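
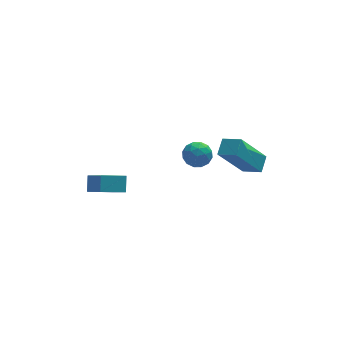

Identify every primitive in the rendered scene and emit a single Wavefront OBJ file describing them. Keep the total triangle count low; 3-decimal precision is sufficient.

v 0.003 -1.054 -0.504
v 0.556 -1.32 -0.227
v -0.456 -2.04 -0.533
v 0.097 -2.306 -0.256
v -0.3 -1.902 0.107
v -0.016 -1.293 0.125
v 0.116 -2.067 -0.885
v 0.4 -1.458 -0.867
v 0.626 -1.946 -0.463
v 0.369 -1.844 0.15
v -0.269 -1.516 -0.91
v -0.526 -1.414 -0.297
v 0.32 -1.1 -0.363
v -0.22 -2.26 -0.397
v -0.454 -2.023 -0.183
v -0.128 -2.179 -0.021
v -0.016 -1.084 -0.156
v 0.309 -1.24 0.007
v -0.195 -1.583 0.203
v -0.209 -2.12 -0.767
v 0.116 -2.276 -0.604
v 0.228 -1.181 -0.739
v 0.554 -1.337 -0.577
v 0.295 -1.777 -0.963
v 0.686 -1.625 -0.339
v 0.416 -2.204 -0.356
v 0.427 -2.064 -0.726
v 0.595 -1.706 -0.715
v 0.535 -1.565 0.021
v 0.265 -2.144 0.004
v 0.031 -1.907 0.218
v 0.199 -1.549 0.229
v 0.576 -1.933 -0.117
v -0.165 -1.216 -0.764
v -0.435 -1.795 -0.781
v -0.099 -1.811 -0.989
v 0.069 -1.453 -0.978
v -0.316 -1.156 -0.404
v -0.586 -1.735 -0.421
v -0.495 -1.654 -0.045
v -0.327 -1.296 -0.034
v -0.476 -1.427 -0.643
v -4.378 -0.314 -3.15
v -4.013 -1.351 -2.268
v -4.227 0.232 -2.571
v -3.862 -0.806 -1.688
v -3.278 -0.234 -3.512
v -2.913 -1.272 -2.629
v -3.127 0.311 -2.932
v -2.762 -0.726 -2.05
v 0.367 -3.616 1.29
v 0.743 -2.996 1.673
v 1.538 -3.305 -0.363
v 1.914 -2.685 0.02
v 0.986 -4.195 1.62
v 1.362 -3.575 2.003
v 2.157 -3.884 -0.033
v 2.533 -3.264 0.35
f 1 38 17
f 38 12 41
f 17 41 6
f 38 41 17
f 1 17 13
f 17 6 18
f 13 18 2
f 17 18 13
f 1 13 22
f 13 2 23
f 22 23 8
f 13 23 22
f 1 22 34
f 22 8 37
f 34 37 11
f 22 37 34
f 1 34 38
f 34 11 42
f 38 42 12
f 34 42 38
f 2 18 29
f 18 6 32
f 29 32 10
f 18 32 29
f 6 41 19
f 41 12 40
f 19 40 5
f 41 40 19
f 12 42 39
f 42 11 35
f 39 35 3
f 42 35 39
f 11 37 36
f 37 8 24
f 36 24 7
f 37 24 36
f 8 23 28
f 23 2 25
f 28 25 9
f 23 25 28
f 4 30 16
f 30 10 31
f 16 31 5
f 30 31 16
f 4 16 14
f 16 5 15
f 14 15 3
f 16 15 14
f 4 14 21
f 14 3 20
f 21 20 7
f 14 20 21
f 4 21 26
f 21 7 27
f 26 27 9
f 21 27 26
f 4 26 30
f 26 9 33
f 30 33 10
f 26 33 30
f 5 31 19
f 31 10 32
f 19 32 6
f 31 32 19
f 3 15 39
f 15 5 40
f 39 40 12
f 15 40 39
f 7 20 36
f 20 3 35
f 36 35 11
f 20 35 36
f 9 27 28
f 27 7 24
f 28 24 8
f 27 24 28
f 10 33 29
f 33 9 25
f 29 25 2
f 33 25 29
f 44 46 43
f 47 44 43
f 43 46 45
f 45 47 43
f 44 50 46
f 48 44 47
f 48 50 44
f 46 50 45
f 49 47 45
f 45 50 49
f 49 48 47
f 50 48 49
f 52 54 51
f 55 52 51
f 51 54 53
f 53 55 51
f 52 58 54
f 56 52 55
f 56 58 52
f 54 58 53
f 57 55 53
f 53 58 57
f 57 56 55
f 58 56 57



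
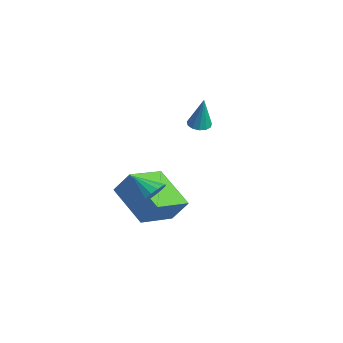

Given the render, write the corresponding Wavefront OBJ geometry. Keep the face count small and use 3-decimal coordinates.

v 3.733 -0.663 -1.116
v 3.959 -0.367 -0.584
v 2.867 -1.177 -0.464
v 3.734 -0.153 -0.713
v 3.509 -0.076 -0.951
v 3.344 -0.155 -1.233
v 3.283 -0.371 -1.484
v 3.342 -0.665 -1.636
v 3.507 -0.959 -1.649
v 3.732 -1.173 -1.52
v 3.957 -1.25 -1.282
v 4.122 -1.17 -1
v 4.183 -0.954 -0.749
v 4.123 -0.66 -0.597
v -2.018 3.895 -1.52
v -1.631 4.246 -1.609
v -1.722 3.965 0.06
v -1.881 4.405 -1.569
v -2.174 4.402 -1.513
v -2.418 4.238 -1.46
v -2.535 3.965 -1.426
v -2.488 3.67 -1.422
v -2.292 3.447 -1.449
v -2.009 3.366 -1.499
v -1.729 3.453 -1.555
v -1.541 3.68 -1.601
v -1.504 3.976 -1.621
v 2.249 0.763 -3.858
v 2.944 -0.875 -3.192
v 0.451 0.367 -2.956
v 1.147 -1.271 -2.289
v 2.613 1.311 -2.891
v 3.309 -0.327 -2.224
v 0.816 0.915 -1.988
v 1.511 -0.723 -1.322
f 2 1 4
f 2 4 3
f 4 1 5
f 4 5 3
f 5 1 6
f 5 6 3
f 6 1 7
f 6 7 3
f 7 1 8
f 7 8 3
f 8 1 9
f 8 9 3
f 9 1 10
f 9 10 3
f 10 1 11
f 10 11 3
f 11 1 12
f 11 12 3
f 12 1 13
f 12 13 3
f 13 1 14
f 13 14 3
f 14 1 2
f 14 2 3
f 16 15 18
f 16 18 17
f 18 15 19
f 18 19 17
f 19 15 20
f 19 20 17
f 20 15 21
f 20 21 17
f 21 15 22
f 21 22 17
f 22 15 23
f 22 23 17
f 23 15 24
f 23 24 17
f 24 15 25
f 24 25 17
f 25 15 26
f 25 26 17
f 26 15 27
f 26 27 17
f 27 15 16
f 27 16 17
f 29 31 28
f 32 29 28
f 28 31 30
f 30 32 28
f 29 35 31
f 33 29 32
f 33 35 29
f 31 35 30
f 34 32 30
f 30 35 34
f 34 33 32
f 35 33 34



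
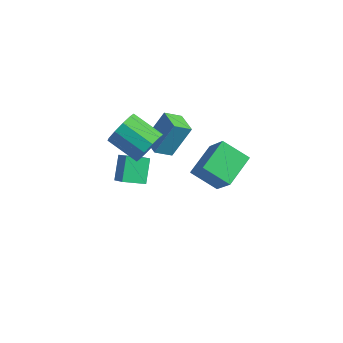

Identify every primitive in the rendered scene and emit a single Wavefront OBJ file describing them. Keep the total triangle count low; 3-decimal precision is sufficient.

v -1.15 1.399 3.415
v -0.707 1.097 4.283
v -2.427 0.839 5.072
v -2.87 1.141 4.205
v -0.787 1.722 4.312
v -2.507 1.464 5.102
v -1.006 2.223 3.999
v -2.726 1.965 4.788
v -1.28 2.41 3.463
v -3 2.152 4.252
v -1.504 2.21 2.909
v -3.224 1.952 3.698
v -1.593 1.701 2.548
v -3.313 1.443 3.337
v -1.513 1.076 2.518
v -3.233 0.818 3.308
v -1.294 0.575 2.832
v -3.014 0.317 3.621
v -1.02 0.388 3.368
v -2.74 0.13 4.157
v -0.796 0.588 3.922
v -2.516 0.33 4.711
v -2.777 2.817 1.954
v -2.37 3.871 3.652
v -2.331 3.667 1.32
v -1.924 4.721 3.018
v -1.616 2.259 2.022
v -1.209 3.313 3.72
v -1.17 3.109 1.388
v -0.763 4.163 3.086
v 1.401 1.509 3.042
v 1.181 3.259 3.693
v 2.733 1.991 2.196
v 2.514 3.741 2.847
v 2.586 1.059 4.653
v 2.367 2.809 5.304
v 3.919 1.541 3.807
v 3.699 3.291 4.458
v -4.544 2.7 -0.584
v -3.772 2.467 0.024
v -3.817 3.733 -1.113
v -3.044 3.5 -0.506
v -3.976 1.74 -1.674
v -3.203 1.507 -1.067
v -3.248 2.773 -2.204
v -2.476 2.54 -1.596
f 2 1 5
f 2 5 3
f 3 5 6
f 3 6 4
f 5 1 7
f 5 7 6
f 6 7 8
f 6 8 4
f 7 1 9
f 7 9 8
f 8 9 10
f 8 10 4
f 9 1 11
f 9 11 10
f 10 11 12
f 10 12 4
f 11 1 13
f 11 13 12
f 12 13 14
f 12 14 4
f 13 1 15
f 13 15 14
f 14 15 16
f 14 16 4
f 15 1 17
f 15 17 16
f 16 17 18
f 16 18 4
f 17 1 19
f 17 19 18
f 18 19 20
f 18 20 4
f 19 1 21
f 19 21 20
f 20 21 22
f 20 22 4
f 21 1 2
f 21 2 22
f 22 2 3
f 22 3 4
f 24 26 23
f 27 24 23
f 23 26 25
f 25 27 23
f 24 30 26
f 28 24 27
f 28 30 24
f 26 30 25
f 29 27 25
f 25 30 29
f 29 28 27
f 30 28 29
f 32 34 31
f 35 32 31
f 31 34 33
f 33 35 31
f 32 38 34
f 36 32 35
f 36 38 32
f 34 38 33
f 37 35 33
f 33 38 37
f 37 36 35
f 38 36 37
f 40 42 39
f 43 40 39
f 39 42 41
f 41 43 39
f 40 46 42
f 44 40 43
f 44 46 40
f 42 46 41
f 45 43 41
f 41 46 45
f 45 44 43
f 46 44 45



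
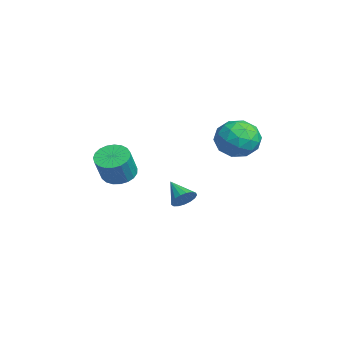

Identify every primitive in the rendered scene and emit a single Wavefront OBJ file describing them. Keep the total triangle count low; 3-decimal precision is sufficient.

v 1.127 -3.284 0.349
v 1.94 -2.951 0.015
v 2.726 -3.402 1.477
v 1.913 -3.736 1.811
v 1.791 -2.637 0.193
v 2.576 -3.088 1.655
v 1.526 -2.434 0.397
v 2.311 -2.886 1.859
v 1.192 -2.379 0.593
v 1.978 -2.83 2.056
v 0.848 -2.48 0.747
v 1.633 -2.932 2.21
v 0.551 -2.72 0.832
v 1.337 -3.172 2.295
v 0.355 -3.058 0.834
v 1.14 -3.509 2.296
v 0.291 -3.435 0.751
v 1.077 -3.886 2.214
v 0.373 -3.786 0.599
v 1.158 -4.237 2.062
v 0.585 -4.05 0.404
v 1.37 -4.501 1.866
v 0.89 -4.182 0.199
v 1.676 -4.633 1.661
v 1.237 -4.158 0.02
v 2.022 -4.61 1.482
v 1.565 -3.984 -0.102
v 2.35 -4.435 1.36
v 1.817 -3.688 -0.146
v 2.602 -4.14 1.316
v 1.95 -3.323 -0.105
v 2.735 -3.774 1.358
v 1.463 3.629 2.777
v 2.154 3.101 3.691
v 1.746 1.979 1.609
v 2.437 1.451 2.523
v 1.195 1.608 2.682
v 1.021 2.628 3.404
v 2.879 2.452 1.896
v 2.705 3.472 2.618
v 3.03 2.374 3.146
v 1.989 1.852 3.632
v 1.911 3.228 1.668
v 0.87 2.706 2.154
v 1.784 3.51 3.336
v 2.116 1.57 1.964
v 1.386 1.662 2.057
v 1.793 1.352 2.595
v 1.117 3.232 3.168
v 1.524 2.922 3.705
v 0.96 2.044 3.112
v 2.376 2.158 1.595
v 2.783 1.848 2.132
v 2.107 3.728 2.705
v 2.514 3.418 3.243
v 2.94 3.036 2.188
v 2.705 2.772 3.553
v 2.871 1.802 2.867
v 3.131 2.391 2.499
v 3.028 2.99 2.923
v 2.093 2.466 3.839
v 2.259 1.495 3.153
v 1.529 1.587 3.246
v 1.427 2.187 3.671
v 2.608 2.038 3.519
v 1.641 3.585 2.147
v 1.807 2.614 1.461
v 2.473 2.893 1.629
v 2.371 3.493 2.054
v 1.029 3.278 2.433
v 1.195 2.308 1.747
v 0.872 2.09 2.377
v 0.769 2.689 2.801
v 1.292 3.042 1.781
v 0.701 0.061 -1.926
v 1.141 -0.471 -1.659
v -0.421 -0.461 -1.114
v 1.183 -0.203 -1.43
v 1.114 0.124 -1.315
v 0.95 0.437 -1.34
v 0.73 0.664 -1.499
v 0.502 0.753 -1.756
v 0.321 0.683 -2.052
v 0.226 0.471 -2.319
v 0.241 0.164 -2.496
v 0.36 -0.166 -2.543
v 0.558 -0.444 -2.448
v 0.789 -0.606 -2.234
v 0.999 -0.616 -1.949
f 2 1 5
f 2 5 3
f 3 5 6
f 3 6 4
f 5 1 7
f 5 7 6
f 6 7 8
f 6 8 4
f 7 1 9
f 7 9 8
f 8 9 10
f 8 10 4
f 9 1 11
f 9 11 10
f 10 11 12
f 10 12 4
f 11 1 13
f 11 13 12
f 12 13 14
f 12 14 4
f 13 1 15
f 13 15 14
f 14 15 16
f 14 16 4
f 15 1 17
f 15 17 16
f 16 17 18
f 16 18 4
f 17 1 19
f 17 19 18
f 18 19 20
f 18 20 4
f 19 1 21
f 19 21 20
f 20 21 22
f 20 22 4
f 21 1 23
f 21 23 22
f 22 23 24
f 22 24 4
f 23 1 25
f 23 25 24
f 24 25 26
f 24 26 4
f 25 1 27
f 25 27 26
f 26 27 28
f 26 28 4
f 27 1 29
f 27 29 28
f 28 29 30
f 28 30 4
f 29 1 31
f 29 31 30
f 30 31 32
f 30 32 4
f 31 1 2
f 31 2 32
f 32 2 3
f 32 3 4
f 33 70 49
f 70 44 73
f 49 73 38
f 70 73 49
f 33 49 45
f 49 38 50
f 45 50 34
f 49 50 45
f 33 45 54
f 45 34 55
f 54 55 40
f 45 55 54
f 33 54 66
f 54 40 69
f 66 69 43
f 54 69 66
f 33 66 70
f 66 43 74
f 70 74 44
f 66 74 70
f 34 50 61
f 50 38 64
f 61 64 42
f 50 64 61
f 38 73 51
f 73 44 72
f 51 72 37
f 73 72 51
f 44 74 71
f 74 43 67
f 71 67 35
f 74 67 71
f 43 69 68
f 69 40 56
f 68 56 39
f 69 56 68
f 40 55 60
f 55 34 57
f 60 57 41
f 55 57 60
f 36 62 48
f 62 42 63
f 48 63 37
f 62 63 48
f 36 48 46
f 48 37 47
f 46 47 35
f 48 47 46
f 36 46 53
f 46 35 52
f 53 52 39
f 46 52 53
f 36 53 58
f 53 39 59
f 58 59 41
f 53 59 58
f 36 58 62
f 58 41 65
f 62 65 42
f 58 65 62
f 37 63 51
f 63 42 64
f 51 64 38
f 63 64 51
f 35 47 71
f 47 37 72
f 71 72 44
f 47 72 71
f 39 52 68
f 52 35 67
f 68 67 43
f 52 67 68
f 41 59 60
f 59 39 56
f 60 56 40
f 59 56 60
f 42 65 61
f 65 41 57
f 61 57 34
f 65 57 61
f 76 75 78
f 76 78 77
f 78 75 79
f 78 79 77
f 79 75 80
f 79 80 77
f 80 75 81
f 80 81 77
f 81 75 82
f 81 82 77
f 82 75 83
f 82 83 77
f 83 75 84
f 83 84 77
f 84 75 85
f 84 85 77
f 85 75 86
f 85 86 77
f 86 75 87
f 86 87 77
f 87 75 88
f 87 88 77
f 88 75 89
f 88 89 77
f 89 75 76
f 89 76 77



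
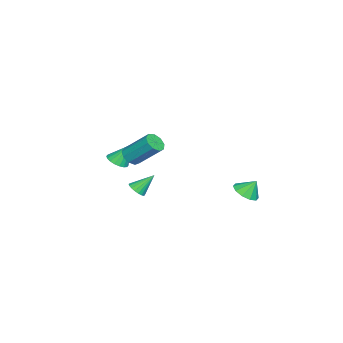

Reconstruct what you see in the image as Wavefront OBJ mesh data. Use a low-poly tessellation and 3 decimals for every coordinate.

v -0.146 -2.363 1.763
v 0.505 -2.284 1.626
v 0.617 -0.858 2.98
v -0.034 -0.937 3.117
v 0.254 -2.01 1.358
v 0.366 -0.584 2.712
v -0.184 -1.901 1.279
v -0.072 -0.475 2.634
v -0.604 -2.008 1.427
v -0.493 -0.582 2.782
v -0.81 -2.282 1.732
v -0.698 -0.856 3.086
v -0.705 -2.593 2.051
v -0.593 -1.167 3.406
v -0.338 -2.797 2.236
v -0.227 -1.371 3.59
v 0.118 -2.798 2.199
v 0.23 -1.372 3.553
v 0.452 -2.595 1.958
v 0.563 -1.169 3.312
v -1.929 3.619 -1.018
v -1.22 4.041 -1.174
v -2.071 4.181 -0.142
v -1.611 4.295 -1.401
v -2.124 4.291 -1.481
v -2.562 4.03 -1.385
v -2.759 3.612 -1.148
v -2.638 3.197 -0.861
v -2.247 2.942 -0.634
v -1.734 2.946 -0.554
v -1.296 3.207 -0.65
v -1.099 3.625 -0.887
v -2.742 -2.923 -2.335
v -2.175 -2.859 -2.12
v -3.238 -2.037 -1.285
v -2.194 -2.657 -2.3
v -2.322 -2.507 -2.487
v -2.533 -2.44 -2.643
v -2.785 -2.468 -2.739
v -3.029 -2.586 -2.755
v -3.216 -2.771 -2.687
v -3.309 -2.986 -2.55
v -3.29 -3.188 -2.37
v -3.162 -3.338 -2.183
v -2.951 -3.406 -2.026
v -2.698 -3.377 -1.93
v -2.455 -3.259 -1.915
v -2.268 -3.074 -1.983
v -3.436 -4.286 -0.579
v -2.995 -4.736 -0.231
v -3.704 -3.574 0.679
v -2.799 -4.5 -0.322
v -2.728 -4.222 -0.465
v -2.798 -3.956 -0.63
v -2.995 -3.756 -0.785
v -3.279 -3.661 -0.899
v -3.594 -3.689 -0.95
v -3.878 -3.836 -0.927
v -4.074 -4.072 -0.836
v -4.144 -4.35 -0.693
v -4.074 -4.616 -0.528
v -3.878 -4.816 -0.373
v -3.594 -4.911 -0.259
v -3.279 -4.883 -0.208
f 2 1 5
f 2 5 3
f 3 5 6
f 3 6 4
f 5 1 7
f 5 7 6
f 6 7 8
f 6 8 4
f 7 1 9
f 7 9 8
f 8 9 10
f 8 10 4
f 9 1 11
f 9 11 10
f 10 11 12
f 10 12 4
f 11 1 13
f 11 13 12
f 12 13 14
f 12 14 4
f 13 1 15
f 13 15 14
f 14 15 16
f 14 16 4
f 15 1 17
f 15 17 16
f 16 17 18
f 16 18 4
f 17 1 19
f 17 19 18
f 18 19 20
f 18 20 4
f 19 1 2
f 19 2 20
f 20 2 3
f 20 3 4
f 22 21 24
f 22 24 23
f 24 21 25
f 24 25 23
f 25 21 26
f 25 26 23
f 26 21 27
f 26 27 23
f 27 21 28
f 27 28 23
f 28 21 29
f 28 29 23
f 29 21 30
f 29 30 23
f 30 21 31
f 30 31 23
f 31 21 32
f 31 32 23
f 32 21 22
f 32 22 23
f 34 33 36
f 34 36 35
f 36 33 37
f 36 37 35
f 37 33 38
f 37 38 35
f 38 33 39
f 38 39 35
f 39 33 40
f 39 40 35
f 40 33 41
f 40 41 35
f 41 33 42
f 41 42 35
f 42 33 43
f 42 43 35
f 43 33 44
f 43 44 35
f 44 33 45
f 44 45 35
f 45 33 46
f 45 46 35
f 46 33 47
f 46 47 35
f 47 33 48
f 47 48 35
f 48 33 34
f 48 34 35
f 50 49 52
f 50 52 51
f 52 49 53
f 52 53 51
f 53 49 54
f 53 54 51
f 54 49 55
f 54 55 51
f 55 49 56
f 55 56 51
f 56 49 57
f 56 57 51
f 57 49 58
f 57 58 51
f 58 49 59
f 58 59 51
f 59 49 60
f 59 60 51
f 60 49 61
f 60 61 51
f 61 49 62
f 61 62 51
f 62 49 63
f 62 63 51
f 63 49 64
f 63 64 51
f 64 49 50
f 64 50 51



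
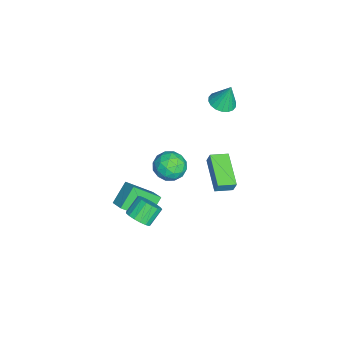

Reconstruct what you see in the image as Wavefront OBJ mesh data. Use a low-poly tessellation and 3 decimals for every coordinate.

v 0.538 -3.456 -3.63
v -0.489 -2.814 -2.585
v 0.194 -1.885 -4.933
v -0.834 -1.243 -3.888
v 1.354 -2.897 -3.172
v 0.326 -2.255 -2.127
v 1.009 -1.326 -4.475
v -0.018 -0.684 -3.43
v 1.885 2.053 2.683
v 2.072 2.253 3.435
v 1.533 3.059 2.504
v 1.72 3.258 3.255
v 3.9 2.642 2.025
v 4.087 2.841 2.776
v 3.548 3.647 1.845
v 3.735 3.847 2.597
v 2.984 -1.718 -2.231
v 3.64 -1.523 -1.779
v 2.893 -0.908 -0.958
v 2.236 -1.102 -1.409
v 3.608 -1.225 -2.032
v 2.861 -0.609 -1.21
v 3.433 -1.039 -2.33
v 2.686 -0.424 -1.509
v 3.155 -1.009 -2.606
v 2.408 -0.393 -1.784
v 2.838 -1.141 -2.795
v 2.09 -0.526 -1.974
v 2.554 -1.405 -2.856
v 1.807 -0.79 -2.034
v 2.369 -1.741 -2.773
v 1.621 -1.126 -1.951
v 2.324 -2.072 -2.566
v 1.577 -1.456 -1.744
v 2.431 -2.321 -2.282
v 1.683 -1.706 -1.46
v 2.664 -2.432 -1.986
v 1.917 -1.817 -1.165
v 2.971 -2.38 -1.747
v 2.223 -1.764 -0.925
v 3.28 -2.175 -1.618
v 2.533 -1.56 -0.797
v 3.522 -1.866 -1.63
v 2.774 -1.251 -0.808
v -3.05 2.592 3.11
v -2.305 2.968 2.952
v -2.97 3.088 4.67
v -2.555 3.242 2.877
v -2.903 3.387 2.849
v -3.28 3.375 2.872
v -3.612 3.207 2.942
v -3.832 2.917 3.046
v -3.898 2.563 3.162
v -3.795 2.215 3.268
v -3.545 1.941 3.342
v -3.197 1.796 3.37
v -2.82 1.809 3.347
v -2.488 1.976 3.277
v -2.267 2.266 3.173
v -2.202 2.62 3.057
v -1.698 0.345 -0.969
v -0.865 0.225 -0.304
v -0.955 -0.745 -2.096
v -0.122 -0.865 -1.431
v -1.082 -1.265 -1.167
v -1.541 -0.591 -0.47
v -0.279 0.071 -1.93
v -0.738 0.745 -1.233
v 0.012 0.055 -0.898
v -0.485 -0.77 -0.426
v -1.335 0.25 -1.974
v -1.832 -0.575 -1.502
v -1.347 0.381 -0.537
v -0.473 -0.901 -1.863
v -1.038 -1.136 -1.707
v -0.548 -1.207 -1.316
v -1.744 -0.099 -0.635
v -1.254 -0.17 -0.244
v -1.382 -1.045 -0.752
v -0.566 -0.35 -2.156
v -0.076 -0.421 -1.765
v -1.272 0.687 -1.084
v -0.782 0.616 -0.693
v -0.438 0.525 -1.648
v -0.342 0.21 -0.495
v 0.095 -0.431 -1.158
v 0.003 0.12 -1.451
v -0.267 0.516 -1.042
v -0.634 -0.275 -0.218
v -0.197 -0.916 -0.881
v -0.761 -1.151 -0.726
v -1.031 -0.755 -0.316
v -0.118 -0.375 -0.567
v -1.623 0.396 -1.519
v -1.186 -0.245 -2.182
v -0.789 0.235 -2.084
v -1.059 0.631 -1.674
v -1.915 -0.089 -1.242
v -1.478 -0.73 -1.905
v -1.553 -1.036 -1.358
v -1.823 -0.64 -0.949
v -1.702 -0.145 -1.833
f 2 4 1
f 5 2 1
f 1 4 3
f 3 5 1
f 2 8 4
f 6 2 5
f 6 8 2
f 4 8 3
f 7 5 3
f 3 8 7
f 7 6 5
f 8 6 7
f 10 12 9
f 13 10 9
f 9 12 11
f 11 13 9
f 10 16 12
f 14 10 13
f 14 16 10
f 12 16 11
f 15 13 11
f 11 16 15
f 15 14 13
f 16 14 15
f 18 17 21
f 18 21 19
f 19 21 22
f 19 22 20
f 21 17 23
f 21 23 22
f 22 23 24
f 22 24 20
f 23 17 25
f 23 25 24
f 24 25 26
f 24 26 20
f 25 17 27
f 25 27 26
f 26 27 28
f 26 28 20
f 27 17 29
f 27 29 28
f 28 29 30
f 28 30 20
f 29 17 31
f 29 31 30
f 30 31 32
f 30 32 20
f 31 17 33
f 31 33 32
f 32 33 34
f 32 34 20
f 33 17 35
f 33 35 34
f 34 35 36
f 34 36 20
f 35 17 37
f 35 37 36
f 36 37 38
f 36 38 20
f 37 17 39
f 37 39 38
f 38 39 40
f 38 40 20
f 39 17 41
f 39 41 40
f 40 41 42
f 40 42 20
f 41 17 43
f 41 43 42
f 42 43 44
f 42 44 20
f 43 17 18
f 43 18 44
f 44 18 19
f 44 19 20
f 46 45 48
f 46 48 47
f 48 45 49
f 48 49 47
f 49 45 50
f 49 50 47
f 50 45 51
f 50 51 47
f 51 45 52
f 51 52 47
f 52 45 53
f 52 53 47
f 53 45 54
f 53 54 47
f 54 45 55
f 54 55 47
f 55 45 56
f 55 56 47
f 56 45 57
f 56 57 47
f 57 45 58
f 57 58 47
f 58 45 59
f 58 59 47
f 59 45 60
f 59 60 47
f 60 45 46
f 60 46 47
f 61 98 77
f 98 72 101
f 77 101 66
f 98 101 77
f 61 77 73
f 77 66 78
f 73 78 62
f 77 78 73
f 61 73 82
f 73 62 83
f 82 83 68
f 73 83 82
f 61 82 94
f 82 68 97
f 94 97 71
f 82 97 94
f 61 94 98
f 94 71 102
f 98 102 72
f 94 102 98
f 62 78 89
f 78 66 92
f 89 92 70
f 78 92 89
f 66 101 79
f 101 72 100
f 79 100 65
f 101 100 79
f 72 102 99
f 102 71 95
f 99 95 63
f 102 95 99
f 71 97 96
f 97 68 84
f 96 84 67
f 97 84 96
f 68 83 88
f 83 62 85
f 88 85 69
f 83 85 88
f 64 90 76
f 90 70 91
f 76 91 65
f 90 91 76
f 64 76 74
f 76 65 75
f 74 75 63
f 76 75 74
f 64 74 81
f 74 63 80
f 81 80 67
f 74 80 81
f 64 81 86
f 81 67 87
f 86 87 69
f 81 87 86
f 64 86 90
f 86 69 93
f 90 93 70
f 86 93 90
f 65 91 79
f 91 70 92
f 79 92 66
f 91 92 79
f 63 75 99
f 75 65 100
f 99 100 72
f 75 100 99
f 67 80 96
f 80 63 95
f 96 95 71
f 80 95 96
f 69 87 88
f 87 67 84
f 88 84 68
f 87 84 88
f 70 93 89
f 93 69 85
f 89 85 62
f 93 85 89



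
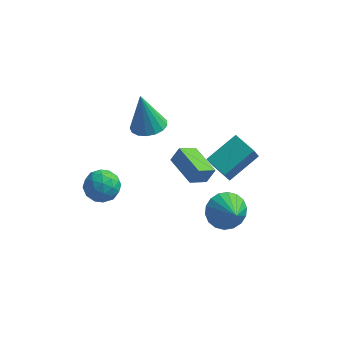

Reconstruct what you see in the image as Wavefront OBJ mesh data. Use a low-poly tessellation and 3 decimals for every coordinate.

v -0.829 1.07 0.785
v -0.01 1.534 0.915
v -1.291 1.29 2.915
v -0.308 1.864 0.817
v -0.724 2.012 0.711
v -1.165 1.944 0.623
v -1.529 1.676 0.571
v -1.733 1.27 0.569
v -1.729 0.818 0.616
v -1.52 0.423 0.702
v -1.152 0.177 0.807
v -0.71 0.136 0.907
v -0.296 0.309 0.979
v -0.004 0.656 1.007
v 0.099 1.098 0.984
v 3.566 -0.334 -1.28
v 3.427 -0.941 -0.196
v 2.507 0.403 -1.003
v 2.367 -0.204 0.08
v 4.733 1.004 -0.38
v 4.593 0.397 0.703
v 3.673 1.741 -0.104
v 3.534 1.134 0.98
v -2.078 -2 -1.078
v -1.358 -2.427 -0.572
v -3.102 -3.073 -0.528
v -2.382 -3.5 -0.022
v -2.704 -2.615 0.238
v -2.071 -1.951 -0.101
v -2.389 -3.549 -0.999
v -1.756 -2.885 -1.338
v -1.551 -3.384 -0.523
v -1.745 -2.807 0.242
v -2.715 -2.693 -1.342
v -2.909 -2.116 -0.577
v -1.628 -2.119 -0.873
v -2.832 -3.381 -0.227
v -3.021 -2.86 -0.074
v -2.598 -3.111 0.224
v -2.047 -1.839 -0.596
v -1.624 -2.091 -0.299
v -2.415 -2.201 0.177
v -2.836 -3.409 -0.801
v -2.413 -3.661 -0.504
v -1.862 -2.389 -1.324
v -1.439 -2.64 -1.026
v -2.045 -3.299 -1.277
v -1.318 -2.933 -0.547
v -1.92 -3.564 -0.224
v -1.924 -3.593 -0.798
v -1.552 -3.203 -0.998
v -1.433 -2.594 -0.097
v -2.035 -3.225 0.226
v -2.224 -2.704 0.379
v -1.852 -2.314 0.179
v -1.546 -3.156 -0.069
v -2.425 -2.275 -1.326
v -3.027 -2.906 -1.003
v -2.608 -3.186 -1.279
v -2.236 -2.796 -1.479
v -2.54 -1.936 -0.876
v -3.142 -2.567 -0.553
v -2.908 -2.297 -0.102
v -2.536 -1.907 -0.302
v -2.914 -2.344 -1.031
v 3.338 0.114 -4.497
v 4.321 0.34 -4.937
v 4.082 -1.034 -3.423
v 4.289 0.663 -4.57
v 4.068 0.877 -4.188
v 3.703 0.939 -3.868
v 3.266 0.839 -3.672
v 2.843 0.595 -3.64
v 2.518 0.256 -3.778
v 2.355 -0.112 -4.058
v 2.387 -0.434 -4.425
v 2.607 -0.648 -4.806
v 2.972 -0.711 -5.126
v 3.41 -0.61 -5.322
v 3.833 -0.366 -5.354
v 4.158 -0.027 -5.216
v -0.113 2.683 -3.718
v 0.28 2.962 -2.899
v 0.593 3.436 -4.312
v 0.986 3.714 -3.493
v 1.214 1.306 -3.887
v 1.607 1.584 -3.068
v 1.92 2.058 -4.481
v 2.313 2.337 -3.662
f 2 1 4
f 2 4 3
f 4 1 5
f 4 5 3
f 5 1 6
f 5 6 3
f 6 1 7
f 6 7 3
f 7 1 8
f 7 8 3
f 8 1 9
f 8 9 3
f 9 1 10
f 9 10 3
f 10 1 11
f 10 11 3
f 11 1 12
f 11 12 3
f 12 1 13
f 12 13 3
f 13 1 14
f 13 14 3
f 14 1 15
f 14 15 3
f 15 1 2
f 15 2 3
f 17 19 16
f 20 17 16
f 16 19 18
f 18 20 16
f 17 23 19
f 21 17 20
f 21 23 17
f 19 23 18
f 22 20 18
f 18 23 22
f 22 21 20
f 23 21 22
f 24 61 40
f 61 35 64
f 40 64 29
f 61 64 40
f 24 40 36
f 40 29 41
f 36 41 25
f 40 41 36
f 24 36 45
f 36 25 46
f 45 46 31
f 36 46 45
f 24 45 57
f 45 31 60
f 57 60 34
f 45 60 57
f 24 57 61
f 57 34 65
f 61 65 35
f 57 65 61
f 25 41 52
f 41 29 55
f 52 55 33
f 41 55 52
f 29 64 42
f 64 35 63
f 42 63 28
f 64 63 42
f 35 65 62
f 65 34 58
f 62 58 26
f 65 58 62
f 34 60 59
f 60 31 47
f 59 47 30
f 60 47 59
f 31 46 51
f 46 25 48
f 51 48 32
f 46 48 51
f 27 53 39
f 53 33 54
f 39 54 28
f 53 54 39
f 27 39 37
f 39 28 38
f 37 38 26
f 39 38 37
f 27 37 44
f 37 26 43
f 44 43 30
f 37 43 44
f 27 44 49
f 44 30 50
f 49 50 32
f 44 50 49
f 27 49 53
f 49 32 56
f 53 56 33
f 49 56 53
f 28 54 42
f 54 33 55
f 42 55 29
f 54 55 42
f 26 38 62
f 38 28 63
f 62 63 35
f 38 63 62
f 30 43 59
f 43 26 58
f 59 58 34
f 43 58 59
f 32 50 51
f 50 30 47
f 51 47 31
f 50 47 51
f 33 56 52
f 56 32 48
f 52 48 25
f 56 48 52
f 67 66 69
f 67 69 68
f 69 66 70
f 69 70 68
f 70 66 71
f 70 71 68
f 71 66 72
f 71 72 68
f 72 66 73
f 72 73 68
f 73 66 74
f 73 74 68
f 74 66 75
f 74 75 68
f 75 66 76
f 75 76 68
f 76 66 77
f 76 77 68
f 77 66 78
f 77 78 68
f 78 66 79
f 78 79 68
f 79 66 80
f 79 80 68
f 80 66 81
f 80 81 68
f 81 66 67
f 81 67 68
f 83 85 82
f 86 83 82
f 82 85 84
f 84 86 82
f 83 89 85
f 87 83 86
f 87 89 83
f 85 89 84
f 88 86 84
f 84 89 88
f 88 87 86
f 89 87 88



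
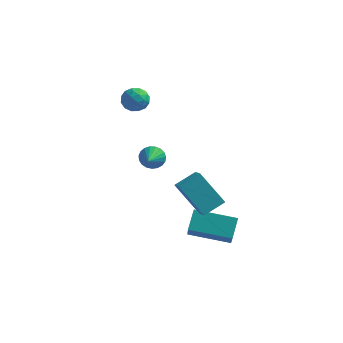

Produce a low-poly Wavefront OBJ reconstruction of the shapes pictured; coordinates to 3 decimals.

v -4.3 3.628 3.781
v -3.86 3.841 3.176
v -4.04 2.419 3.544
v -3.6 2.632 2.939
v -3.367 2.79 3.665
v -3.528 3.538 3.811
v -4.372 2.722 2.909
v -4.533 3.47 3.055
v -3.904 3.281 2.637
v -3.283 3.323 3.104
v -4.617 2.937 3.616
v -3.996 2.979 4.083
v -4.103 3.841 3.499
v -3.797 2.419 3.221
v -3.661 2.513 3.648
v -3.402 2.638 3.292
v -3.908 3.662 3.872
v -3.649 3.788 3.516
v -3.359 3.17 3.804
v -4.251 2.472 3.204
v -3.992 2.598 2.848
v -4.498 3.622 3.428
v -4.239 3.747 3.072
v -4.541 3.09 2.916
v -3.87 3.637 2.827
v -3.717 2.926 2.688
v -4.171 2.979 2.67
v -4.266 3.418 2.756
v -3.505 3.661 3.101
v -3.352 2.951 2.962
v -3.216 3.044 3.389
v -3.31 3.483 3.474
v -3.531 3.332 2.785
v -4.548 3.309 3.758
v -4.395 2.599 3.619
v -4.59 2.777 3.246
v -4.684 3.216 3.331
v -4.183 3.334 4.032
v -4.03 2.623 3.893
v -3.634 2.842 3.964
v -3.729 3.281 4.05
v -4.369 2.928 3.935
v 1.013 -4.229 0.24
v 1.024 -3.319 0.991
v 0.67 -3.181 -1.027
v 0.681 -2.27 -0.276
v 3.079 -3.97 -0.104
v 3.09 -3.059 0.647
v 2.736 -2.921 -1.371
v 2.747 -2.011 -0.62
v -2.19 0.371 1.321
v -1.854 0.148 0.773
v -2.05 -0.691 1.839
v -1.645 0.253 0.932
v -1.53 0.378 1.157
v -1.529 0.502 1.411
v -1.642 0.604 1.65
v -1.85 0.665 1.831
v -2.117 0.675 1.924
v -2.396 0.633 1.913
v -2.64 0.546 1.799
v -2.806 0.428 1.603
v -2.865 0.3 1.358
v -2.808 0.185 1.106
v -2.643 0.102 0.891
v -2.401 0.065 0.751
v -2.121 0.081 0.709
v 1.789 -4.269 1.499
v 0.461 -3.905 2.977
v 1.346 -3.494 0.91
v 0.017 -3.13 2.387
v 2.563 -3.45 1.993
v 1.234 -3.086 3.47
v 2.119 -2.675 1.403
v 0.791 -2.311 2.881
f 1 38 17
f 38 12 41
f 17 41 6
f 38 41 17
f 1 17 13
f 17 6 18
f 13 18 2
f 17 18 13
f 1 13 22
f 13 2 23
f 22 23 8
f 13 23 22
f 1 22 34
f 22 8 37
f 34 37 11
f 22 37 34
f 1 34 38
f 34 11 42
f 38 42 12
f 34 42 38
f 2 18 29
f 18 6 32
f 29 32 10
f 18 32 29
f 6 41 19
f 41 12 40
f 19 40 5
f 41 40 19
f 12 42 39
f 42 11 35
f 39 35 3
f 42 35 39
f 11 37 36
f 37 8 24
f 36 24 7
f 37 24 36
f 8 23 28
f 23 2 25
f 28 25 9
f 23 25 28
f 4 30 16
f 30 10 31
f 16 31 5
f 30 31 16
f 4 16 14
f 16 5 15
f 14 15 3
f 16 15 14
f 4 14 21
f 14 3 20
f 21 20 7
f 14 20 21
f 4 21 26
f 21 7 27
f 26 27 9
f 21 27 26
f 4 26 30
f 26 9 33
f 30 33 10
f 26 33 30
f 5 31 19
f 31 10 32
f 19 32 6
f 31 32 19
f 3 15 39
f 15 5 40
f 39 40 12
f 15 40 39
f 7 20 36
f 20 3 35
f 36 35 11
f 20 35 36
f 9 27 28
f 27 7 24
f 28 24 8
f 27 24 28
f 10 33 29
f 33 9 25
f 29 25 2
f 33 25 29
f 44 46 43
f 47 44 43
f 43 46 45
f 45 47 43
f 44 50 46
f 48 44 47
f 48 50 44
f 46 50 45
f 49 47 45
f 45 50 49
f 49 48 47
f 50 48 49
f 52 51 54
f 52 54 53
f 54 51 55
f 54 55 53
f 55 51 56
f 55 56 53
f 56 51 57
f 56 57 53
f 57 51 58
f 57 58 53
f 58 51 59
f 58 59 53
f 59 51 60
f 59 60 53
f 60 51 61
f 60 61 53
f 61 51 62
f 61 62 53
f 62 51 63
f 62 63 53
f 63 51 64
f 63 64 53
f 64 51 65
f 64 65 53
f 65 51 66
f 65 66 53
f 66 51 67
f 66 67 53
f 67 51 52
f 67 52 53
f 69 71 68
f 72 69 68
f 68 71 70
f 70 72 68
f 69 75 71
f 73 69 72
f 73 75 69
f 71 75 70
f 74 72 70
f 70 75 74
f 74 73 72
f 75 73 74



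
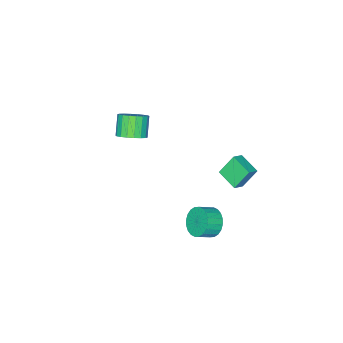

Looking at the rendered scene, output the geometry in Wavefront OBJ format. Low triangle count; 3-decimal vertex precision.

v 0.363 4.051 -3.128
v 0.898 4.085 -4.007
v 1.833 3.743 -3.451
v 1.297 3.709 -2.572
v 0.952 4.458 -3.868
v 1.887 4.116 -3.312
v 0.916 4.769 -3.616
v 1.851 4.427 -3.061
v 0.796 4.971 -3.29
v 1.731 4.629 -2.734
v 0.61 5.033 -2.939
v 1.545 4.691 -2.384
v 0.387 4.945 -2.617
v 1.321 4.603 -2.061
v 0.159 4.722 -2.373
v 1.094 4.379 -1.817
v -0.037 4.396 -2.243
v 0.897 4.053 -1.688
v -0.173 4.017 -2.249
v 0.762 3.675 -1.693
v -0.227 3.644 -2.388
v 0.708 3.302 -1.832
v -0.191 3.333 -2.639
v 0.744 2.991 -2.084
v -0.071 3.131 -2.966
v 0.864 2.789 -2.41
v 0.115 3.069 -3.316
v 1.05 2.727 -2.761
v 0.339 3.157 -3.639
v 1.273 2.815 -3.083
v 0.566 3.381 -3.883
v 1.501 3.038 -3.327
v 0.763 3.707 -4.012
v 1.697 3.364 -3.457
v -3.537 2.831 -0.225
v -2.78 2.844 0.204
v -3.341 4.277 -0.614
v -2.584 4.29 -0.185
v -2.776 2.37 -1.555
v -2.019 2.383 -1.126
v -2.58 3.816 -1.944
v -1.823 3.829 -1.515
v -0.575 -3.603 -0.766
v 0.106 -3.297 -0.13
v -0.705 -3.932 1.042
v -1.385 -4.237 0.406
v -0.174 -2.962 -0.142
v -0.984 -3.597 1.03
v -0.532 -2.754 -0.277
v -1.343 -3.389 0.895
v -0.899 -2.714 -0.509
v -1.71 -3.349 0.663
v -1.202 -2.85 -0.792
v -2.013 -3.485 0.38
v -1.381 -3.135 -1.07
v -2.191 -3.77 0.102
v -1.399 -3.513 -1.288
v -2.21 -4.147 -0.116
v -1.255 -3.908 -1.402
v -2.066 -4.543 -0.23
v -0.976 -4.243 -1.39
v -1.786 -4.878 -0.218
v -0.617 -4.451 -1.255
v -1.428 -5.086 -0.083
v -0.25 -4.491 -1.023
v -1.061 -5.126 0.149
v 0.053 -4.355 -0.74
v -0.758 -4.99 0.432
v 0.231 -4.07 -0.462
v -0.579 -4.705 0.71
v 0.25 -3.693 -0.244
v -0.561 -4.327 0.928
f 2 1 5
f 2 5 3
f 3 5 6
f 3 6 4
f 5 1 7
f 5 7 6
f 6 7 8
f 6 8 4
f 7 1 9
f 7 9 8
f 8 9 10
f 8 10 4
f 9 1 11
f 9 11 10
f 10 11 12
f 10 12 4
f 11 1 13
f 11 13 12
f 12 13 14
f 12 14 4
f 13 1 15
f 13 15 14
f 14 15 16
f 14 16 4
f 15 1 17
f 15 17 16
f 16 17 18
f 16 18 4
f 17 1 19
f 17 19 18
f 18 19 20
f 18 20 4
f 19 1 21
f 19 21 20
f 20 21 22
f 20 22 4
f 21 1 23
f 21 23 22
f 22 23 24
f 22 24 4
f 23 1 25
f 23 25 24
f 24 25 26
f 24 26 4
f 25 1 27
f 25 27 26
f 26 27 28
f 26 28 4
f 27 1 29
f 27 29 28
f 28 29 30
f 28 30 4
f 29 1 31
f 29 31 30
f 30 31 32
f 30 32 4
f 31 1 33
f 31 33 32
f 32 33 34
f 32 34 4
f 33 1 2
f 33 2 34
f 34 2 3
f 34 3 4
f 36 38 35
f 39 36 35
f 35 38 37
f 37 39 35
f 36 42 38
f 40 36 39
f 40 42 36
f 38 42 37
f 41 39 37
f 37 42 41
f 41 40 39
f 42 40 41
f 44 43 47
f 44 47 45
f 45 47 48
f 45 48 46
f 47 43 49
f 47 49 48
f 48 49 50
f 48 50 46
f 49 43 51
f 49 51 50
f 50 51 52
f 50 52 46
f 51 43 53
f 51 53 52
f 52 53 54
f 52 54 46
f 53 43 55
f 53 55 54
f 54 55 56
f 54 56 46
f 55 43 57
f 55 57 56
f 56 57 58
f 56 58 46
f 57 43 59
f 57 59 58
f 58 59 60
f 58 60 46
f 59 43 61
f 59 61 60
f 60 61 62
f 60 62 46
f 61 43 63
f 61 63 62
f 62 63 64
f 62 64 46
f 63 43 65
f 63 65 64
f 64 65 66
f 64 66 46
f 65 43 67
f 65 67 66
f 66 67 68
f 66 68 46
f 67 43 69
f 67 69 68
f 68 69 70
f 68 70 46
f 69 43 71
f 69 71 70
f 70 71 72
f 70 72 46
f 71 43 44
f 71 44 72
f 72 44 45
f 72 45 46



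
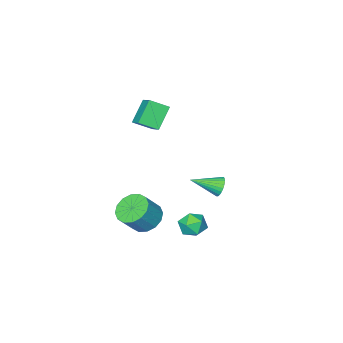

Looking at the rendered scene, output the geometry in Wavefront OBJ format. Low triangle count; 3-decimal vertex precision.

v 0.052 1.49 -3.389
v 0.511 1.528 -2.635
v 0.769 0.312 -3.765
v 1.228 0.35 -3.011
v 0.367 0.152 -2.995
v -0.076 0.88 -2.763
v 1.356 0.96 -3.637
v 0.913 1.688 -3.405
v 1.317 1.2 -2.788
v 0.705 0.701 -2.392
v 0.575 1.139 -4.008
v -0.037 0.64 -3.612
v -0.014 -4.307 3.794
v 0.403 -3.18 4.511
v -0.886 -3.635 3.244
v -0.469 -2.508 3.962
v 1.029 -3.932 2.598
v 1.446 -2.805 3.316
v 0.157 -3.26 2.049
v 0.574 -2.133 2.766
v 1.577 -1.99 -3.926
v 2.391 -2.185 -4.577
v 3.356 -2.206 -3.364
v 2.543 -2.01 -2.714
v 2.363 -1.638 -4.545
v 3.328 -1.659 -3.333
v 2.124 -1.185 -4.348
v 3.089 -1.206 -3.135
v 1.739 -0.948 -4.037
v 2.704 -0.969 -2.825
v 1.311 -0.99 -3.697
v 2.276 -1.01 -2.484
v 0.954 -1.299 -3.418
v 1.919 -1.32 -2.206
v 0.764 -1.794 -3.276
v 1.729 -1.815 -2.063
v 0.792 -2.341 -3.307
v 1.757 -2.362 -2.095
v 1.031 -2.794 -3.505
v 1.996 -2.815 -2.292
v 1.416 -3.031 -3.815
v 2.381 -3.052 -2.603
v 1.844 -2.99 -4.156
v 2.809 -3.01 -2.943
v 2.201 -2.68 -4.434
v 3.166 -2.701 -3.222
v -2.845 -1.031 -2.786
v -2.484 -0.891 -3.357
v -1.455 -1.969 -2.134
v -2.417 -0.683 -3.2
v -2.415 -0.528 -2.98
v -2.479 -0.449 -2.731
v -2.598 -0.459 -2.49
v -2.756 -0.556 -2.294
v -2.927 -0.725 -2.173
v -3.085 -0.941 -2.145
v -3.207 -1.17 -2.215
v -3.274 -1.379 -2.372
v -3.276 -1.534 -2.592
v -3.212 -1.613 -2.842
v -3.092 -1.603 -3.083
v -2.935 -1.506 -3.278
v -2.764 -1.337 -3.399
v -2.606 -1.121 -3.427
f 1 12 6
f 1 6 2
f 1 2 8
f 1 8 11
f 1 11 12
f 2 6 10
f 6 12 5
f 12 11 3
f 11 8 7
f 8 2 9
f 4 10 5
f 4 5 3
f 4 3 7
f 4 7 9
f 4 9 10
f 5 10 6
f 3 5 12
f 7 3 11
f 9 7 8
f 10 9 2
f 14 16 13
f 17 14 13
f 13 16 15
f 15 17 13
f 14 20 16
f 18 14 17
f 18 20 14
f 16 20 15
f 19 17 15
f 15 20 19
f 19 18 17
f 20 18 19
f 22 21 25
f 22 25 23
f 23 25 26
f 23 26 24
f 25 21 27
f 25 27 26
f 26 27 28
f 26 28 24
f 27 21 29
f 27 29 28
f 28 29 30
f 28 30 24
f 29 21 31
f 29 31 30
f 30 31 32
f 30 32 24
f 31 21 33
f 31 33 32
f 32 33 34
f 32 34 24
f 33 21 35
f 33 35 34
f 34 35 36
f 34 36 24
f 35 21 37
f 35 37 36
f 36 37 38
f 36 38 24
f 37 21 39
f 37 39 38
f 38 39 40
f 38 40 24
f 39 21 41
f 39 41 40
f 40 41 42
f 40 42 24
f 41 21 43
f 41 43 42
f 42 43 44
f 42 44 24
f 43 21 45
f 43 45 44
f 44 45 46
f 44 46 24
f 45 21 22
f 45 22 46
f 46 22 23
f 46 23 24
f 48 47 50
f 48 50 49
f 50 47 51
f 50 51 49
f 51 47 52
f 51 52 49
f 52 47 53
f 52 53 49
f 53 47 54
f 53 54 49
f 54 47 55
f 54 55 49
f 55 47 56
f 55 56 49
f 56 47 57
f 56 57 49
f 57 47 58
f 57 58 49
f 58 47 59
f 58 59 49
f 59 47 60
f 59 60 49
f 60 47 61
f 60 61 49
f 61 47 62
f 61 62 49
f 62 47 63
f 62 63 49
f 63 47 64
f 63 64 49
f 64 47 48
f 64 48 49



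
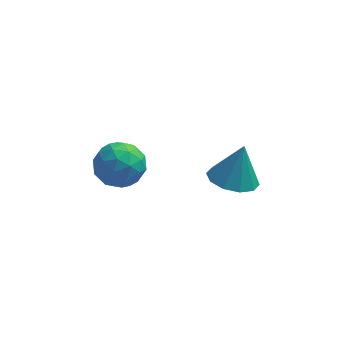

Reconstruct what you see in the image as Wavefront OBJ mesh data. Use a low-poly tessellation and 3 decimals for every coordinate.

v -2.867 -1.606 -2.985
v -1.842 -1.154 -2.699
v -2.138 -3.326 -2.881
v -1.113 -2.874 -2.595
v -1.998 -2.816 -1.853
v -2.448 -1.753 -1.917
v -1.532 -2.727 -3.663
v -1.982 -1.664 -3.727
v -1.016 -1.847 -3.118
v -1.304 -1.902 -1.999
v -2.676 -2.578 -3.581
v -2.964 -2.633 -2.462
v -2.419 -1.229 -2.851
v -1.561 -3.251 -2.729
v -2.082 -3.217 -2.293
v -1.479 -2.951 -2.125
v -2.775 -1.581 -2.391
v -2.172 -1.315 -2.223
v -2.264 -2.292 -1.726
v -1.808 -3.165 -3.357
v -1.205 -2.899 -3.189
v -2.501 -1.529 -3.455
v -1.898 -1.263 -3.287
v -1.716 -2.188 -3.854
v -1.331 -1.371 -2.929
v -0.902 -2.382 -2.868
v -1.148 -2.295 -3.496
v -1.413 -1.67 -3.534
v -1.5 -1.403 -2.271
v -1.071 -2.414 -2.211
v -1.591 -2.38 -1.774
v -1.856 -1.755 -1.812
v -1.015 -1.81 -2.518
v -2.909 -2.066 -3.369
v -2.48 -3.077 -3.309
v -2.124 -2.725 -3.768
v -2.389 -2.1 -3.806
v -3.078 -2.098 -2.712
v -2.649 -3.109 -2.651
v -2.567 -2.81 -2.046
v -2.832 -2.185 -2.084
v -2.965 -2.67 -3.062
v 2.538 -2.103 -3.475
v 3.613 -2.159 -3.706
v 2.942 -1.657 -1.705
v 3.406 -1.521 -3.819
v 2.869 -1.106 -3.802
v 2.205 -1.071 -3.659
v 1.668 -1.431 -3.447
v 1.464 -2.047 -3.245
v 1.671 -2.685 -3.131
v 2.208 -3.1 -3.149
v 2.872 -3.135 -3.292
v 3.409 -2.775 -3.504
f 1 38 17
f 38 12 41
f 17 41 6
f 38 41 17
f 1 17 13
f 17 6 18
f 13 18 2
f 17 18 13
f 1 13 22
f 13 2 23
f 22 23 8
f 13 23 22
f 1 22 34
f 22 8 37
f 34 37 11
f 22 37 34
f 1 34 38
f 34 11 42
f 38 42 12
f 34 42 38
f 2 18 29
f 18 6 32
f 29 32 10
f 18 32 29
f 6 41 19
f 41 12 40
f 19 40 5
f 41 40 19
f 12 42 39
f 42 11 35
f 39 35 3
f 42 35 39
f 11 37 36
f 37 8 24
f 36 24 7
f 37 24 36
f 8 23 28
f 23 2 25
f 28 25 9
f 23 25 28
f 4 30 16
f 30 10 31
f 16 31 5
f 30 31 16
f 4 16 14
f 16 5 15
f 14 15 3
f 16 15 14
f 4 14 21
f 14 3 20
f 21 20 7
f 14 20 21
f 4 21 26
f 21 7 27
f 26 27 9
f 21 27 26
f 4 26 30
f 26 9 33
f 30 33 10
f 26 33 30
f 5 31 19
f 31 10 32
f 19 32 6
f 31 32 19
f 3 15 39
f 15 5 40
f 39 40 12
f 15 40 39
f 7 20 36
f 20 3 35
f 36 35 11
f 20 35 36
f 9 27 28
f 27 7 24
f 28 24 8
f 27 24 28
f 10 33 29
f 33 9 25
f 29 25 2
f 33 25 29
f 44 43 46
f 44 46 45
f 46 43 47
f 46 47 45
f 47 43 48
f 47 48 45
f 48 43 49
f 48 49 45
f 49 43 50
f 49 50 45
f 50 43 51
f 50 51 45
f 51 43 52
f 51 52 45
f 52 43 53
f 52 53 45
f 53 43 54
f 53 54 45
f 54 43 44
f 54 44 45



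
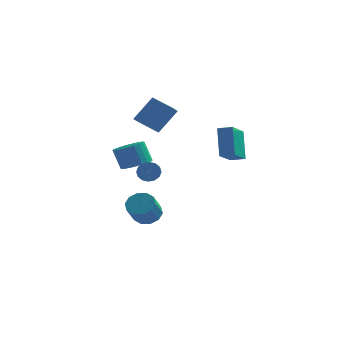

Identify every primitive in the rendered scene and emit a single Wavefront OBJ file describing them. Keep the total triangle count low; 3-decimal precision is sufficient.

v -1.803 0.172 0.757
v -1.512 0.452 1.254
v -1.207 -1.012 1.9
v -1.497 -1.292 1.403
v -1.83 0.426 1.344
v -1.525 -1.039 1.99
v -2.14 0.331 1.277
v -1.835 -1.133 1.923
v -2.36 0.194 1.07
v -2.055 -1.27 1.717
v -2.431 0.052 0.78
v -2.125 -1.413 1.426
v -2.333 -0.059 0.483
v -2.028 -1.524 1.13
v -2.093 -0.108 0.26
v -1.788 -1.572 0.906
v -1.775 -0.081 0.17
v -1.47 -1.546 0.816
v -1.465 0.013 0.237
v -1.16 -1.451 0.883
v -1.245 0.15 0.443
v -0.94 -1.314 1.09
v -1.175 0.293 0.734
v -0.869 -1.172 1.38
v -1.272 0.404 1.03
v -0.967 -1.061 1.677
v -2.677 1.38 0.762
v -1.996 0.93 1.118
v -2.483 1.171 2.354
v -3.163 1.62 1.998
v -1.866 1.252 1.106
v -2.353 1.492 2.342
v -1.859 1.593 1.042
v -2.346 1.834 2.278
v -1.977 1.902 0.936
v -2.464 2.142 2.172
v -2.201 2.131 0.803
v -2.688 2.372 2.039
v -2.498 2.246 0.664
v -2.985 2.487 1.9
v -2.822 2.229 0.539
v -3.309 2.47 1.775
v -3.124 2.083 0.449
v -3.61 2.324 1.685
v -3.357 1.829 0.406
v -3.844 2.07 1.642
v -3.487 1.508 0.418
v -3.974 1.748 1.654
v -3.494 1.166 0.482
v -3.981 1.407 1.718
v -3.376 0.858 0.588
v -3.863 1.098 1.824
v -3.152 0.628 0.721
v -3.639 0.869 1.957
v -2.855 0.513 0.86
v -3.342 0.754 2.096
v -2.531 0.53 0.985
v -3.018 0.771 2.221
v -2.23 0.676 1.075
v -2.716 0.917 2.311
v 1.734 1.494 1.651
v 1.465 2.478 3.277
v 2.089 3.1 0.739
v 1.819 4.083 2.365
v 2.561 1.417 1.835
v 2.291 2.4 3.461
v 2.915 3.022 0.923
v 2.646 4.006 2.549
v -2.212 1.948 -3.093
v -1.543 2.281 -2.687
v -1.76 1.346 -1.561
v -2.428 1.012 -1.967
v -1.971 2.552 -2.545
v -2.188 1.616 -1.419
v -2.491 2.591 -2.612
v -2.707 1.655 -1.486
v -2.903 2.385 -2.863
v -3.12 1.449 -1.737
v -3.052 2.012 -3.202
v -3.269 1.076 -2.076
v -2.88 1.614 -3.499
v -3.097 0.679 -2.373
v -2.452 1.344 -3.641
v -2.669 0.408 -2.515
v -1.933 1.305 -3.574
v -2.149 0.369 -2.448
v -1.52 1.511 -3.323
v -1.737 0.575 -2.197
v -1.371 1.884 -2.984
v -1.588 0.948 -1.858
v -2.966 2.038 3.838
v -2.069 2.761 5.208
v -2.931 2.957 3.331
v -2.034 3.679 4.701
v -1.746 1.661 3.239
v -0.849 2.383 4.609
v -1.711 2.579 2.732
v -0.814 3.302 4.102
f 2 1 5
f 2 5 3
f 3 5 6
f 3 6 4
f 5 1 7
f 5 7 6
f 6 7 8
f 6 8 4
f 7 1 9
f 7 9 8
f 8 9 10
f 8 10 4
f 9 1 11
f 9 11 10
f 10 11 12
f 10 12 4
f 11 1 13
f 11 13 12
f 12 13 14
f 12 14 4
f 13 1 15
f 13 15 14
f 14 15 16
f 14 16 4
f 15 1 17
f 15 17 16
f 16 17 18
f 16 18 4
f 17 1 19
f 17 19 18
f 18 19 20
f 18 20 4
f 19 1 21
f 19 21 20
f 20 21 22
f 20 22 4
f 21 1 23
f 21 23 22
f 22 23 24
f 22 24 4
f 23 1 25
f 23 25 24
f 24 25 26
f 24 26 4
f 25 1 2
f 25 2 26
f 26 2 3
f 26 3 4
f 28 27 31
f 28 31 29
f 29 31 32
f 29 32 30
f 31 27 33
f 31 33 32
f 32 33 34
f 32 34 30
f 33 27 35
f 33 35 34
f 34 35 36
f 34 36 30
f 35 27 37
f 35 37 36
f 36 37 38
f 36 38 30
f 37 27 39
f 37 39 38
f 38 39 40
f 38 40 30
f 39 27 41
f 39 41 40
f 40 41 42
f 40 42 30
f 41 27 43
f 41 43 42
f 42 43 44
f 42 44 30
f 43 27 45
f 43 45 44
f 44 45 46
f 44 46 30
f 45 27 47
f 45 47 46
f 46 47 48
f 46 48 30
f 47 27 49
f 47 49 48
f 48 49 50
f 48 50 30
f 49 27 51
f 49 51 50
f 50 51 52
f 50 52 30
f 51 27 53
f 51 53 52
f 52 53 54
f 52 54 30
f 53 27 55
f 53 55 54
f 54 55 56
f 54 56 30
f 55 27 57
f 55 57 56
f 56 57 58
f 56 58 30
f 57 27 59
f 57 59 58
f 58 59 60
f 58 60 30
f 59 27 28
f 59 28 60
f 60 28 29
f 60 29 30
f 62 64 61
f 65 62 61
f 61 64 63
f 63 65 61
f 62 68 64
f 66 62 65
f 66 68 62
f 64 68 63
f 67 65 63
f 63 68 67
f 67 66 65
f 68 66 67
f 70 69 73
f 70 73 71
f 71 73 74
f 71 74 72
f 73 69 75
f 73 75 74
f 74 75 76
f 74 76 72
f 75 69 77
f 75 77 76
f 76 77 78
f 76 78 72
f 77 69 79
f 77 79 78
f 78 79 80
f 78 80 72
f 79 69 81
f 79 81 80
f 80 81 82
f 80 82 72
f 81 69 83
f 81 83 82
f 82 83 84
f 82 84 72
f 83 69 85
f 83 85 84
f 84 85 86
f 84 86 72
f 85 69 87
f 85 87 86
f 86 87 88
f 86 88 72
f 87 69 89
f 87 89 88
f 88 89 90
f 88 90 72
f 89 69 70
f 89 70 90
f 90 70 71
f 90 71 72
f 92 94 91
f 95 92 91
f 91 94 93
f 93 95 91
f 92 98 94
f 96 92 95
f 96 98 92
f 94 98 93
f 97 95 93
f 93 98 97
f 97 96 95
f 98 96 97



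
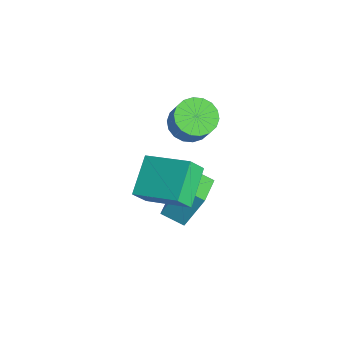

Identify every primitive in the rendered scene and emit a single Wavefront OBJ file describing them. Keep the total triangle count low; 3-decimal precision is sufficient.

v -2.174 1.46 -0.599
v -1.356 1.378 -1.114
v -0.568 1.459 0.124
v -1.386 1.54 0.639
v -1.42 1.805 -1.102
v -0.632 1.886 0.136
v -1.633 2.163 -0.99
v -0.845 2.244 0.249
v -1.953 2.382 -0.8
v -1.165 2.463 0.438
v -2.317 2.419 -0.571
v -1.529 2.499 0.667
v -2.653 2.265 -0.347
v -1.865 2.346 0.891
v -2.894 1.951 -0.173
v -2.105 2.032 1.065
v -2.992 1.541 -0.084
v -2.204 1.622 1.154
v -2.928 1.114 -0.096
v -2.14 1.195 1.142
v -2.715 0.756 -0.209
v -1.927 0.837 1.03
v -2.395 0.537 -0.398
v -1.607 0.618 0.84
v -2.031 0.501 -0.627
v -1.243 0.581 0.611
v -1.695 0.654 -0.851
v -0.907 0.735 0.387
v -1.455 0.968 -1.025
v -0.666 1.049 0.213
v 2.418 -2.252 0.365
v 1.058 -1.339 1.308
v 2.23 -1.637 -0.502
v 0.87 -0.724 0.441
v 3.89 -0.796 1.079
v 2.53 0.117 2.022
v 3.702 -0.181 0.212
v 2.342 0.732 1.155
v 1.488 -0.84 -2.514
v 1.662 -0.027 -0.783
v 0.176 -0.034 -2.761
v 0.35 0.78 -1.031
v 2.09 0 -2.969
v 2.264 0.814 -1.239
v 0.778 0.807 -3.217
v 0.952 1.62 -1.486
f 2 1 5
f 2 5 3
f 3 5 6
f 3 6 4
f 5 1 7
f 5 7 6
f 6 7 8
f 6 8 4
f 7 1 9
f 7 9 8
f 8 9 10
f 8 10 4
f 9 1 11
f 9 11 10
f 10 11 12
f 10 12 4
f 11 1 13
f 11 13 12
f 12 13 14
f 12 14 4
f 13 1 15
f 13 15 14
f 14 15 16
f 14 16 4
f 15 1 17
f 15 17 16
f 16 17 18
f 16 18 4
f 17 1 19
f 17 19 18
f 18 19 20
f 18 20 4
f 19 1 21
f 19 21 20
f 20 21 22
f 20 22 4
f 21 1 23
f 21 23 22
f 22 23 24
f 22 24 4
f 23 1 25
f 23 25 24
f 24 25 26
f 24 26 4
f 25 1 27
f 25 27 26
f 26 27 28
f 26 28 4
f 27 1 29
f 27 29 28
f 28 29 30
f 28 30 4
f 29 1 2
f 29 2 30
f 30 2 3
f 30 3 4
f 32 34 31
f 35 32 31
f 31 34 33
f 33 35 31
f 32 38 34
f 36 32 35
f 36 38 32
f 34 38 33
f 37 35 33
f 33 38 37
f 37 36 35
f 38 36 37
f 40 42 39
f 43 40 39
f 39 42 41
f 41 43 39
f 40 46 42
f 44 40 43
f 44 46 40
f 42 46 41
f 45 43 41
f 41 46 45
f 45 44 43
f 46 44 45



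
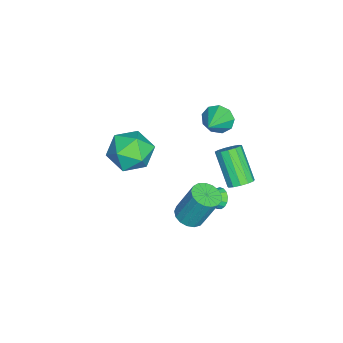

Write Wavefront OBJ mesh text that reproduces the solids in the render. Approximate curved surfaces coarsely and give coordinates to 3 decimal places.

v -3.617 -0.876 -2.717
v -2.992 -0.909 -1.646
v -4.668 -2.491 -2.154
v -4.043 -2.524 -1.083
v -4.844 -1.603 -1.305
v -4.195 -0.605 -1.653
v -3.465 -2.795 -2.147
v -2.816 -1.797 -2.495
v -2.898 -2.095 -1.293
v -3.75 -1.359 -0.773
v -3.91 -2.041 -3.027
v -4.762 -1.305 -2.507
v -4.612 2.277 0.755
v -4.296 2.025 0.064
v -3.208 2.143 1.445
v -4.26 2.57 0.098
v -4.389 2.978 0.439
v -4.622 3.058 0.928
v -4.85 2.773 1.335
v -4.967 2.256 1.471
v -4.917 1.749 1.272
v -4.725 1.489 0.83
v -4.479 1.598 0.354
v -1.404 3.119 -1.886
v -1.045 3.103 -2.341
v -0.496 2.081 -1.134
v -0.943 3.307 -2.183
v -0.946 3.468 -1.957
v -1.054 3.549 -1.714
v -1.242 3.531 -1.511
v -1.468 3.419 -1.393
v -1.678 3.238 -1.389
v -1.826 3.03 -1.498
v -1.877 2.842 -1.696
v -1.82 2.718 -1.937
v -1.667 2.685 -2.167
v -1.454 2.752 -2.332
v -1.229 2.903 -2.395
v 0.528 2.193 -1.369
v 1.14 2.552 -1.541
v 1.184 3.326 0.238
v 0.572 2.967 0.409
v 0.885 2.774 -1.631
v 0.929 3.548 0.148
v 0.548 2.862 -1.661
v 0.592 3.636 0.118
v 0.207 2.797 -1.624
v 0.251 3.571 0.154
v -0.061 2.594 -1.529
v -0.017 3.368 0.249
v -0.194 2.299 -1.397
v -0.15 3.072 0.381
v -0.161 1.979 -1.259
v -0.117 2.753 0.519
v 0.029 1.709 -1.146
v 0.073 2.483 0.632
v 0.334 1.55 -1.084
v 0.378 2.323 0.694
v 0.683 1.538 -1.088
v 0.727 2.311 0.691
v 0.997 1.676 -1.156
v 1.04 2.45 0.623
v 1.203 1.932 -1.272
v 1.247 2.706 0.506
v 1.255 2.249 -1.411
v 1.299 3.023 0.367
v -0.697 4.228 0.255
v -0.409 4.609 0.666
v -1.375 3.792 2.097
v -1.663 3.412 1.685
v -0.704 4.778 0.563
v -1.67 3.961 1.994
v -0.996 4.772 0.363
v -1.963 3.955 1.793
v -1.194 4.594 0.127
v -2.16 3.777 1.558
v -1.233 4.3 -0.067
v -2.2 3.483 1.363
v -1.103 3.983 -0.16
v -2.069 3.166 1.271
v -0.843 3.744 -0.121
v -1.81 2.927 1.31
v -0.537 3.659 0.038
v -1.503 2.842 1.468
v -0.281 3.755 0.265
v -1.248 2.938 1.695
v -0.158 4.001 0.489
v -1.124 3.184 1.919
v -0.205 4.319 0.638
v -1.172 3.502 2.069
f 1 12 6
f 1 6 2
f 1 2 8
f 1 8 11
f 1 11 12
f 2 6 10
f 6 12 5
f 12 11 3
f 11 8 7
f 8 2 9
f 4 10 5
f 4 5 3
f 4 3 7
f 4 7 9
f 4 9 10
f 5 10 6
f 3 5 12
f 7 3 11
f 9 7 8
f 10 9 2
f 14 13 16
f 14 16 15
f 16 13 17
f 16 17 15
f 17 13 18
f 17 18 15
f 18 13 19
f 18 19 15
f 19 13 20
f 19 20 15
f 20 13 21
f 20 21 15
f 21 13 22
f 21 22 15
f 22 13 23
f 22 23 15
f 23 13 14
f 23 14 15
f 25 24 27
f 25 27 26
f 27 24 28
f 27 28 26
f 28 24 29
f 28 29 26
f 29 24 30
f 29 30 26
f 30 24 31
f 30 31 26
f 31 24 32
f 31 32 26
f 32 24 33
f 32 33 26
f 33 24 34
f 33 34 26
f 34 24 35
f 34 35 26
f 35 24 36
f 35 36 26
f 36 24 37
f 36 37 26
f 37 24 38
f 37 38 26
f 38 24 25
f 38 25 26
f 40 39 43
f 40 43 41
f 41 43 44
f 41 44 42
f 43 39 45
f 43 45 44
f 44 45 46
f 44 46 42
f 45 39 47
f 45 47 46
f 46 47 48
f 46 48 42
f 47 39 49
f 47 49 48
f 48 49 50
f 48 50 42
f 49 39 51
f 49 51 50
f 50 51 52
f 50 52 42
f 51 39 53
f 51 53 52
f 52 53 54
f 52 54 42
f 53 39 55
f 53 55 54
f 54 55 56
f 54 56 42
f 55 39 57
f 55 57 56
f 56 57 58
f 56 58 42
f 57 39 59
f 57 59 58
f 58 59 60
f 58 60 42
f 59 39 61
f 59 61 60
f 60 61 62
f 60 62 42
f 61 39 63
f 61 63 62
f 62 63 64
f 62 64 42
f 63 39 65
f 63 65 64
f 64 65 66
f 64 66 42
f 65 39 40
f 65 40 66
f 66 40 41
f 66 41 42
f 68 67 71
f 68 71 69
f 69 71 72
f 69 72 70
f 71 67 73
f 71 73 72
f 72 73 74
f 72 74 70
f 73 67 75
f 73 75 74
f 74 75 76
f 74 76 70
f 75 67 77
f 75 77 76
f 76 77 78
f 76 78 70
f 77 67 79
f 77 79 78
f 78 79 80
f 78 80 70
f 79 67 81
f 79 81 80
f 80 81 82
f 80 82 70
f 81 67 83
f 81 83 82
f 82 83 84
f 82 84 70
f 83 67 85
f 83 85 84
f 84 85 86
f 84 86 70
f 85 67 87
f 85 87 86
f 86 87 88
f 86 88 70
f 87 67 89
f 87 89 88
f 88 89 90
f 88 90 70
f 89 67 68
f 89 68 90
f 90 68 69
f 90 69 70



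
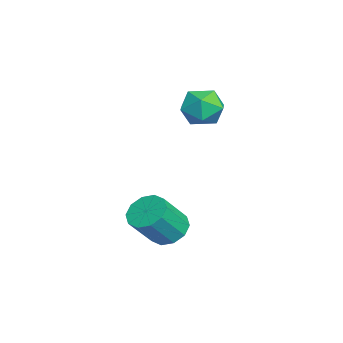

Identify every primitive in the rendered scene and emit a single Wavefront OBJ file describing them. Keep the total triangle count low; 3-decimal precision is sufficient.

v 0.44 -2.419 -3.576
v 1.265 -2.244 -3.92
v 2.024 -3.126 -2.547
v 1.2 -3.301 -2.204
v 1.128 -1.823 -3.573
v 1.887 -2.705 -2.2
v 0.728 -1.629 -3.228
v 1.488 -2.511 -1.855
v 0.219 -1.737 -3.016
v 0.978 -2.62 -1.643
v -0.206 -2.105 -3.018
v 0.553 -2.988 -1.645
v -0.384 -2.594 -3.233
v 0.375 -3.476 -1.86
v -0.247 -3.015 -3.58
v 0.512 -3.897 -2.207
v 0.152 -3.209 -3.925
v 0.912 -4.091 -2.552
v 0.662 -3.1 -4.137
v 1.421 -3.983 -2.764
v 1.087 -2.732 -4.135
v 1.846 -3.615 -2.762
v -4.109 -0.219 1.19
v -3.4 -0.523 0.461
v -3.84 -1.677 2.059
v -3.131 -1.981 1.33
v -2.912 -1.168 1.977
v -3.078 -0.267 1.44
v -4.162 -1.933 1.08
v -4.328 -1.032 0.543
v -3.432 -1.582 0.393
v -2.66 -1.109 0.947
v -4.58 -1.091 1.573
v -3.808 -0.618 2.127
f 2 1 5
f 2 5 3
f 3 5 6
f 3 6 4
f 5 1 7
f 5 7 6
f 6 7 8
f 6 8 4
f 7 1 9
f 7 9 8
f 8 9 10
f 8 10 4
f 9 1 11
f 9 11 10
f 10 11 12
f 10 12 4
f 11 1 13
f 11 13 12
f 12 13 14
f 12 14 4
f 13 1 15
f 13 15 14
f 14 15 16
f 14 16 4
f 15 1 17
f 15 17 16
f 16 17 18
f 16 18 4
f 17 1 19
f 17 19 18
f 18 19 20
f 18 20 4
f 19 1 21
f 19 21 20
f 20 21 22
f 20 22 4
f 21 1 2
f 21 2 22
f 22 2 3
f 22 3 4
f 23 34 28
f 23 28 24
f 23 24 30
f 23 30 33
f 23 33 34
f 24 28 32
f 28 34 27
f 34 33 25
f 33 30 29
f 30 24 31
f 26 32 27
f 26 27 25
f 26 25 29
f 26 29 31
f 26 31 32
f 27 32 28
f 25 27 34
f 29 25 33
f 31 29 30
f 32 31 24



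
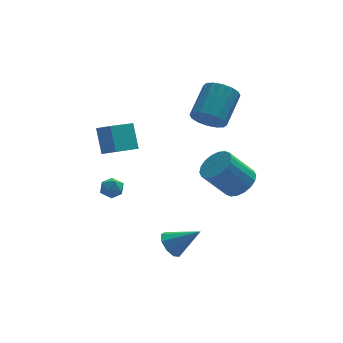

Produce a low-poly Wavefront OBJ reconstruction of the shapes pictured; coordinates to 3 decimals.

v -4.014 -1.001 0.272
v -3.376 -1.035 0.144
v -4.004 -2.005 0.596
v -3.366 -2.039 0.468
v -3.579 -1.671 0.961
v -3.586 -1.05 0.761
v -3.794 -1.99 -0.021
v -3.801 -1.369 -0.221
v -3.24 -1.646 -0.037
v -3.107 -1.449 0.57
v -4.273 -1.591 0.17
v -4.14 -1.394 0.777
v 3.03 -0.032 -1.307
v 3.787 0.153 -0.681
v 2.527 0.178 0.834
v 1.77 -0.008 0.207
v 3.653 0.561 -0.798
v 2.394 0.586 0.716
v 3.397 0.851 -1.017
v 2.137 0.876 0.498
v 3.067 0.967 -1.293
v 1.808 0.992 0.222
v 2.73 0.884 -1.572
v 1.471 0.909 -0.057
v 2.452 0.62 -1.798
v 1.193 0.645 -0.283
v 2.289 0.227 -1.927
v 1.03 0.252 -0.413
v 2.273 -0.218 -1.934
v 1.013 -0.193 -0.419
v 2.406 -0.626 -1.816
v 1.147 -0.601 -0.302
v 2.663 -0.916 -1.598
v 1.403 -0.891 -0.083
v 2.992 -1.032 -1.322
v 1.733 -1.007 0.193
v 3.329 -0.949 -1.043
v 2.07 -0.924 0.472
v 3.607 -0.685 -0.817
v 2.348 -0.66 0.698
v 3.77 -0.292 -0.687
v 2.511 -0.267 0.827
v -3.582 -2.067 3.271
v -3.66 -1.204 4.52
v -4.149 -1.53 2.865
v -4.227 -0.667 4.114
v -2.293 -1.133 2.706
v -2.371 -0.27 3.955
v -2.86 -0.596 2.3
v -2.938 0.267 3.549
v -1.181 -3.109 -3.004
v -0.88 -3.581 -3.589
v 0.161 -3.551 -1.956
v -0.675 -3.069 -3.635
v -0.707 -2.575 -3.386
v -0.961 -2.331 -2.958
v -1.318 -2.451 -2.552
v -1.611 -2.879 -2.357
v -1.703 -3.415 -2.465
v -1.551 -3.807 -2.825
v -1.226 -3.873 -3.269
v 1.748 1.432 2.546
v 2.584 0.995 2.324
v 3.629 2.41 3.471
v 2.792 2.848 3.694
v 2.517 1.337 1.963
v 3.562 2.752 3.11
v 2.243 1.705 1.759
v 3.288 3.12 2.906
v 1.837 2 1.765
v 2.882 3.415 2.912
v 1.407 2.143 1.981
v 2.452 3.558 3.128
v 1.068 2.095 2.348
v 2.113 3.51 3.495
v 0.911 1.87 2.769
v 1.956 3.285 3.916
v 0.978 1.528 3.13
v 2.023 2.943 4.277
v 1.252 1.16 3.334
v 2.297 2.575 4.481
v 1.658 0.865 3.328
v 2.703 2.28 4.475
v 2.088 0.722 3.112
v 3.133 2.137 4.259
v 2.427 0.77 2.745
v 3.472 2.185 3.892
f 1 12 6
f 1 6 2
f 1 2 8
f 1 8 11
f 1 11 12
f 2 6 10
f 6 12 5
f 12 11 3
f 11 8 7
f 8 2 9
f 4 10 5
f 4 5 3
f 4 3 7
f 4 7 9
f 4 9 10
f 5 10 6
f 3 5 12
f 7 3 11
f 9 7 8
f 10 9 2
f 14 13 17
f 14 17 15
f 15 17 18
f 15 18 16
f 17 13 19
f 17 19 18
f 18 19 20
f 18 20 16
f 19 13 21
f 19 21 20
f 20 21 22
f 20 22 16
f 21 13 23
f 21 23 22
f 22 23 24
f 22 24 16
f 23 13 25
f 23 25 24
f 24 25 26
f 24 26 16
f 25 13 27
f 25 27 26
f 26 27 28
f 26 28 16
f 27 13 29
f 27 29 28
f 28 29 30
f 28 30 16
f 29 13 31
f 29 31 30
f 30 31 32
f 30 32 16
f 31 13 33
f 31 33 32
f 32 33 34
f 32 34 16
f 33 13 35
f 33 35 34
f 34 35 36
f 34 36 16
f 35 13 37
f 35 37 36
f 36 37 38
f 36 38 16
f 37 13 39
f 37 39 38
f 38 39 40
f 38 40 16
f 39 13 41
f 39 41 40
f 40 41 42
f 40 42 16
f 41 13 14
f 41 14 42
f 42 14 15
f 42 15 16
f 44 46 43
f 47 44 43
f 43 46 45
f 45 47 43
f 44 50 46
f 48 44 47
f 48 50 44
f 46 50 45
f 49 47 45
f 45 50 49
f 49 48 47
f 50 48 49
f 52 51 54
f 52 54 53
f 54 51 55
f 54 55 53
f 55 51 56
f 55 56 53
f 56 51 57
f 56 57 53
f 57 51 58
f 57 58 53
f 58 51 59
f 58 59 53
f 59 51 60
f 59 60 53
f 60 51 61
f 60 61 53
f 61 51 52
f 61 52 53
f 63 62 66
f 63 66 64
f 64 66 67
f 64 67 65
f 66 62 68
f 66 68 67
f 67 68 69
f 67 69 65
f 68 62 70
f 68 70 69
f 69 70 71
f 69 71 65
f 70 62 72
f 70 72 71
f 71 72 73
f 71 73 65
f 72 62 74
f 72 74 73
f 73 74 75
f 73 75 65
f 74 62 76
f 74 76 75
f 75 76 77
f 75 77 65
f 76 62 78
f 76 78 77
f 77 78 79
f 77 79 65
f 78 62 80
f 78 80 79
f 79 80 81
f 79 81 65
f 80 62 82
f 80 82 81
f 81 82 83
f 81 83 65
f 82 62 84
f 82 84 83
f 83 84 85
f 83 85 65
f 84 62 86
f 84 86 85
f 85 86 87
f 85 87 65
f 86 62 63
f 86 63 87
f 87 63 64
f 87 64 65



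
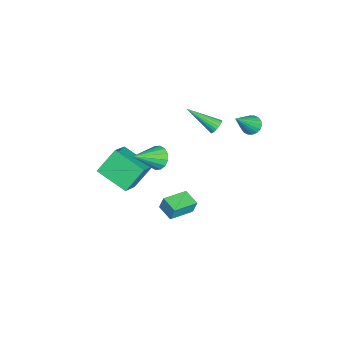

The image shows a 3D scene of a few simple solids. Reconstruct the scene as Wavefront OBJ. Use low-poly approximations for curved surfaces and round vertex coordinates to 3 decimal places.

v -2.396 -1.613 -2.903
v -3.389 -3.34 -2.15
v -0.838 -1.979 -1.687
v -1.832 -3.705 -0.933
v -1.628 -2.615 -4.187
v -2.622 -4.341 -3.433
v -0.071 -2.98 -2.97
v -1.064 -4.707 -2.217
v -2.645 2.007 0.872
v -2.169 2.031 1.103
v -3.095 0.273 1.988
v -2.292 2.152 1.24
v -2.477 2.247 1.313
v -2.691 2.301 1.311
v -2.896 2.304 1.232
v -3.059 2.255 1.091
v -3.15 2.164 0.913
v -3.153 2.045 0.727
v -3.069 1.92 0.566
v -2.912 1.81 0.458
v -2.708 1.733 0.422
v -2.494 1.705 0.464
v -2.305 1.728 0.576
v -2.176 1.799 0.739
v -2.127 1.907 0.926
v -0.927 -1.21 -0.555
v -0.691 -1.597 -1.226
v 0.147 -2.51 0.575
v -0.4 -1.302 -1.163
v -0.25 -0.982 -0.937
v -0.282 -0.723 -0.608
v -0.487 -0.595 -0.266
v -0.81 -0.631 -0
v -1.164 -0.823 0.116
v -1.455 -1.118 0.053
v -1.604 -1.438 -0.173
v -1.572 -1.697 -0.501
v -1.368 -1.825 -0.844
v -1.045 -1.789 -1.109
v 2.81 0.401 -0.422
v 2.826 0.636 0.395
v 3.617 1.058 -0.627
v 3.632 1.293 0.19
v 3.828 -0.753 -0.11
v 3.843 -0.518 0.707
v 4.634 -0.096 -0.315
v 4.65 0.139 0.502
v -0.631 4 3.16
v -0.086 4.103 2.842
v 0.451 3.14 4.74
v -0.117 4.342 2.993
v -0.25 4.513 3.178
v -0.458 4.583 3.358
v -0.701 4.537 3.5
v -0.93 4.385 3.574
v -1.1 4.157 3.566
v -1.177 3.897 3.478
v -1.146 3.658 3.326
v -1.013 3.487 3.142
v -0.804 3.417 2.961
v -0.561 3.462 2.819
v -0.332 3.615 2.745
v -0.163 3.843 2.753
f 2 4 1
f 5 2 1
f 1 4 3
f 3 5 1
f 2 8 4
f 6 2 5
f 6 8 2
f 4 8 3
f 7 5 3
f 3 8 7
f 7 6 5
f 8 6 7
f 10 9 12
f 10 12 11
f 12 9 13
f 12 13 11
f 13 9 14
f 13 14 11
f 14 9 15
f 14 15 11
f 15 9 16
f 15 16 11
f 16 9 17
f 16 17 11
f 17 9 18
f 17 18 11
f 18 9 19
f 18 19 11
f 19 9 20
f 19 20 11
f 20 9 21
f 20 21 11
f 21 9 22
f 21 22 11
f 22 9 23
f 22 23 11
f 23 9 24
f 23 24 11
f 24 9 25
f 24 25 11
f 25 9 10
f 25 10 11
f 27 26 29
f 27 29 28
f 29 26 30
f 29 30 28
f 30 26 31
f 30 31 28
f 31 26 32
f 31 32 28
f 32 26 33
f 32 33 28
f 33 26 34
f 33 34 28
f 34 26 35
f 34 35 28
f 35 26 36
f 35 36 28
f 36 26 37
f 36 37 28
f 37 26 38
f 37 38 28
f 38 26 39
f 38 39 28
f 39 26 27
f 39 27 28
f 41 43 40
f 44 41 40
f 40 43 42
f 42 44 40
f 41 47 43
f 45 41 44
f 45 47 41
f 43 47 42
f 46 44 42
f 42 47 46
f 46 45 44
f 47 45 46
f 49 48 51
f 49 51 50
f 51 48 52
f 51 52 50
f 52 48 53
f 52 53 50
f 53 48 54
f 53 54 50
f 54 48 55
f 54 55 50
f 55 48 56
f 55 56 50
f 56 48 57
f 56 57 50
f 57 48 58
f 57 58 50
f 58 48 59
f 58 59 50
f 59 48 60
f 59 60 50
f 60 48 61
f 60 61 50
f 61 48 62
f 61 62 50
f 62 48 63
f 62 63 50
f 63 48 49
f 63 49 50



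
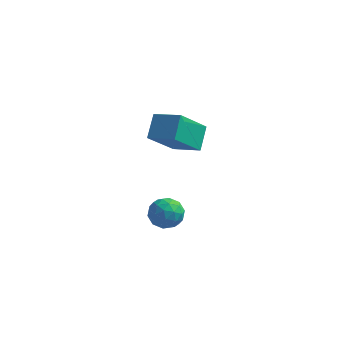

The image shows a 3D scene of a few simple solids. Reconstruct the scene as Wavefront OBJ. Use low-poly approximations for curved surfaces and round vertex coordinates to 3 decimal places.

v 2.668 -0.156 -3.841
v 3.389 -0.733 -3.795
v 2.131 -0.727 -2.565
v 2.852 -1.304 -2.519
v 2.978 -0.396 -2.396
v 3.31 -0.043 -3.184
v 2.21 -1.417 -3.176
v 2.542 -1.064 -3.964
v 3.106 -1.513 -3.384
v 3.581 -0.882 -2.902
v 1.939 -0.578 -3.458
v 2.414 0.053 -2.976
v 3.076 -0.395 -3.93
v 2.444 -1.065 -2.43
v 2.518 -0.532 -2.357
v 2.943 -0.871 -2.331
v 3.029 0.011 -3.571
v 3.453 -0.328 -3.544
v 3.212 -0.13 -2.721
v 2.067 -1.132 -2.816
v 2.491 -1.471 -2.789
v 2.577 -0.589 -4.029
v 3.002 -0.928 -4.003
v 2.308 -1.33 -3.639
v 3.333 -1.192 -3.662
v 3.018 -1.528 -2.912
v 2.64 -1.594 -3.298
v 2.835 -1.387 -3.761
v 3.612 -0.821 -3.378
v 3.297 -1.157 -2.629
v 3.371 -0.623 -2.556
v 3.566 -0.415 -3.019
v 3.446 -1.279 -3.137
v 2.223 -0.303 -3.731
v 1.908 -0.639 -2.982
v 1.954 -1.045 -3.341
v 2.149 -0.837 -3.804
v 2.502 0.068 -3.448
v 2.187 -0.268 -2.698
v 2.685 -0.073 -2.599
v 2.88 0.134 -3.062
v 2.074 -0.181 -3.223
v 2.048 -1.247 2.351
v 1.982 -0.188 3.249
v 2.829 0.106 0.816
v 2.763 1.164 1.714
v 3.457 -1.544 2.806
v 3.391 -0.486 3.704
v 4.238 -0.192 1.271
v 4.172 0.867 2.169
f 1 38 17
f 38 12 41
f 17 41 6
f 38 41 17
f 1 17 13
f 17 6 18
f 13 18 2
f 17 18 13
f 1 13 22
f 13 2 23
f 22 23 8
f 13 23 22
f 1 22 34
f 22 8 37
f 34 37 11
f 22 37 34
f 1 34 38
f 34 11 42
f 38 42 12
f 34 42 38
f 2 18 29
f 18 6 32
f 29 32 10
f 18 32 29
f 6 41 19
f 41 12 40
f 19 40 5
f 41 40 19
f 12 42 39
f 42 11 35
f 39 35 3
f 42 35 39
f 11 37 36
f 37 8 24
f 36 24 7
f 37 24 36
f 8 23 28
f 23 2 25
f 28 25 9
f 23 25 28
f 4 30 16
f 30 10 31
f 16 31 5
f 30 31 16
f 4 16 14
f 16 5 15
f 14 15 3
f 16 15 14
f 4 14 21
f 14 3 20
f 21 20 7
f 14 20 21
f 4 21 26
f 21 7 27
f 26 27 9
f 21 27 26
f 4 26 30
f 26 9 33
f 30 33 10
f 26 33 30
f 5 31 19
f 31 10 32
f 19 32 6
f 31 32 19
f 3 15 39
f 15 5 40
f 39 40 12
f 15 40 39
f 7 20 36
f 20 3 35
f 36 35 11
f 20 35 36
f 9 27 28
f 27 7 24
f 28 24 8
f 27 24 28
f 10 33 29
f 33 9 25
f 29 25 2
f 33 25 29
f 44 46 43
f 47 44 43
f 43 46 45
f 45 47 43
f 44 50 46
f 48 44 47
f 48 50 44
f 46 50 45
f 49 47 45
f 45 50 49
f 49 48 47
f 50 48 49



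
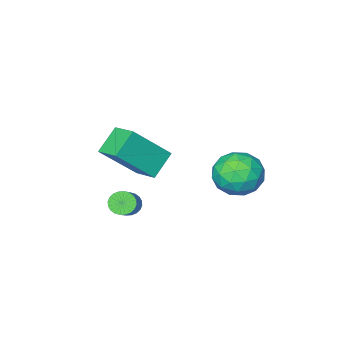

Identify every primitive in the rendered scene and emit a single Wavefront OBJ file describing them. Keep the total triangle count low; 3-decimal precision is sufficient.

v 2.765 -1.124 -1.031
v 3.244 -1.411 -1.186
v 4.215 -0.364 -0.124
v 3.735 -0.076 0.031
v 3.238 -1.248 -1.342
v 4.209 -0.2 -0.28
v 3.161 -1.065 -1.451
v 4.131 -0.017 -0.389
v 3.022 -0.891 -1.496
v 3.993 0.156 -0.434
v 2.845 -0.753 -1.47
v 3.816 0.294 -0.408
v 2.655 -0.672 -1.377
v 3.626 0.376 -0.315
v 2.483 -0.659 -1.232
v 3.453 0.389 -0.17
v 2.352 -0.716 -1.056
v 3.323 0.331 0.006
v 2.285 -0.836 -0.876
v 3.256 0.211 0.186
v 2.291 -1 -0.72
v 3.262 0.048 0.342
v 2.369 -1.183 -0.611
v 3.339 -0.135 0.451
v 2.507 -1.356 -0.566
v 3.478 -0.309 0.496
v 2.684 -1.494 -0.592
v 3.655 -0.447 0.47
v 2.874 -1.576 -0.685
v 3.845 -0.528 0.377
v 3.047 -1.589 -0.83
v 4.017 -0.541 0.232
v 3.177 -1.531 -1.006
v 4.148 -0.484 0.056
v -0.516 2.338 0.169
v 0.144 1.404 0.339
v -1.644 1.796 1.561
v -0.984 0.862 1.731
v -0.576 1.913 1.99
v 0.121 2.248 1.13
v -1.621 0.952 0.77
v -0.924 1.287 -0.09
v -0.539 0.547 0.711
v 0.107 1.141 1.465
v -1.607 2.059 0.435
v -0.961 2.653 1.189
v -0.087 1.919 0.132
v -1.413 1.281 1.768
v -1.173 1.899 1.92
v -0.785 1.35 2.021
v -0.101 2.415 0.597
v 0.287 1.865 0.697
v -0.136 2.164 1.667
v -1.787 1.335 1.203
v -1.399 0.785 1.303
v -0.715 1.85 -0.121
v -0.327 1.301 -0.02
v -1.364 1.036 0.233
v -0.101 0.866 0.451
v -0.763 0.547 1.269
v -1.138 0.601 0.704
v -0.728 0.797 0.198
v 0.279 1.215 0.894
v -0.384 0.896 1.712
v -0.144 1.514 1.864
v 0.265 1.711 1.359
v -0.122 0.711 1.112
v -1.116 2.304 0.188
v -1.779 1.985 1.006
v -1.765 1.489 0.541
v -1.356 1.686 0.036
v -0.737 2.653 0.631
v -1.399 2.334 1.449
v -0.772 2.403 1.702
v -0.362 2.599 1.196
v -1.378 2.489 0.788
v 2.412 0.209 2.876
v 3.88 -0.249 4.435
v 2.379 1.408 3.259
v 3.847 0.951 4.819
v 3.413 0.509 2.021
v 4.881 0.052 3.581
v 3.38 1.709 2.405
v 4.848 1.251 3.964
f 2 1 5
f 2 5 3
f 3 5 6
f 3 6 4
f 5 1 7
f 5 7 6
f 6 7 8
f 6 8 4
f 7 1 9
f 7 9 8
f 8 9 10
f 8 10 4
f 9 1 11
f 9 11 10
f 10 11 12
f 10 12 4
f 11 1 13
f 11 13 12
f 12 13 14
f 12 14 4
f 13 1 15
f 13 15 14
f 14 15 16
f 14 16 4
f 15 1 17
f 15 17 16
f 16 17 18
f 16 18 4
f 17 1 19
f 17 19 18
f 18 19 20
f 18 20 4
f 19 1 21
f 19 21 20
f 20 21 22
f 20 22 4
f 21 1 23
f 21 23 22
f 22 23 24
f 22 24 4
f 23 1 25
f 23 25 24
f 24 25 26
f 24 26 4
f 25 1 27
f 25 27 26
f 26 27 28
f 26 28 4
f 27 1 29
f 27 29 28
f 28 29 30
f 28 30 4
f 29 1 31
f 29 31 30
f 30 31 32
f 30 32 4
f 31 1 33
f 31 33 32
f 32 33 34
f 32 34 4
f 33 1 2
f 33 2 34
f 34 2 3
f 34 3 4
f 35 72 51
f 72 46 75
f 51 75 40
f 72 75 51
f 35 51 47
f 51 40 52
f 47 52 36
f 51 52 47
f 35 47 56
f 47 36 57
f 56 57 42
f 47 57 56
f 35 56 68
f 56 42 71
f 68 71 45
f 56 71 68
f 35 68 72
f 68 45 76
f 72 76 46
f 68 76 72
f 36 52 63
f 52 40 66
f 63 66 44
f 52 66 63
f 40 75 53
f 75 46 74
f 53 74 39
f 75 74 53
f 46 76 73
f 76 45 69
f 73 69 37
f 76 69 73
f 45 71 70
f 71 42 58
f 70 58 41
f 71 58 70
f 42 57 62
f 57 36 59
f 62 59 43
f 57 59 62
f 38 64 50
f 64 44 65
f 50 65 39
f 64 65 50
f 38 50 48
f 50 39 49
f 48 49 37
f 50 49 48
f 38 48 55
f 48 37 54
f 55 54 41
f 48 54 55
f 38 55 60
f 55 41 61
f 60 61 43
f 55 61 60
f 38 60 64
f 60 43 67
f 64 67 44
f 60 67 64
f 39 65 53
f 65 44 66
f 53 66 40
f 65 66 53
f 37 49 73
f 49 39 74
f 73 74 46
f 49 74 73
f 41 54 70
f 54 37 69
f 70 69 45
f 54 69 70
f 43 61 62
f 61 41 58
f 62 58 42
f 61 58 62
f 44 67 63
f 67 43 59
f 63 59 36
f 67 59 63
f 78 80 77
f 81 78 77
f 77 80 79
f 79 81 77
f 78 84 80
f 82 78 81
f 82 84 78
f 80 84 79
f 83 81 79
f 79 84 83
f 83 82 81
f 84 82 83

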